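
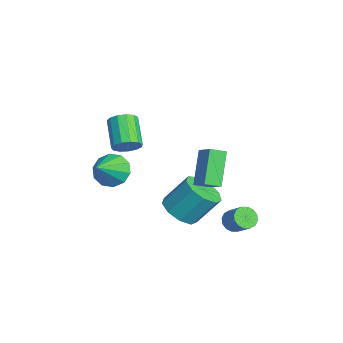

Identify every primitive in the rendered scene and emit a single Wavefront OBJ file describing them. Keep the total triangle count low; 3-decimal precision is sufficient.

v 2.087 -0.135 -2.913
v 2.747 -0.803 -2.468
v 2.894 0.307 -1.021
v 2.233 0.975 -1.467
v 3.106 -0.334 -2.864
v 3.253 0.776 -1.417
v 2.988 0.228 -3.284
v 3.135 1.339 -1.837
v 2.448 0.62 -3.53
v 2.595 1.731 -2.083
v 1.739 0.659 -3.488
v 1.886 1.77 -2.041
v 1.193 0.326 -3.177
v 1.339 1.437 -1.73
v 1.064 -0.223 -2.743
v 1.211 0.888 -1.296
v 1.415 -0.731 -2.388
v 1.561 0.38 -0.941
v 2.079 -0.96 -2.28
v 2.226 0.151 -0.833
v 2.119 -2.556 1.776
v 2.54 -2.46 2.352
v 1.182 -2.428 3.34
v 0.761 -2.524 2.764
v 2.449 -2.089 2.214
v 1.091 -2.058 3.203
v 2.252 -1.867 1.937
v 0.894 -1.836 2.926
v 2.014 -1.863 1.609
v 0.656 -1.832 2.598
v 1.808 -2.079 1.334
v 0.45 -2.048 2.323
v 1.702 -2.447 1.199
v 0.344 -2.415 2.188
v 1.728 -2.849 1.247
v 0.37 -2.817 2.236
v 1.878 -3.158 1.463
v 0.52 -3.126 2.452
v 2.104 -3.275 1.778
v 0.746 -3.244 2.767
v 2.336 -3.165 2.093
v 0.978 -3.133 3.081
v 2.498 -2.861 2.306
v 1.14 -2.829 3.295
v 3.556 0.213 -0.191
v 2.399 0.697 1.329
v 3.501 0.999 -0.483
v 2.344 1.482 1.036
v 4.516 0.518 0.444
v 3.359 1.001 1.963
v 4.461 1.303 0.151
v 3.304 1.787 1.671
v 2.108 2.429 -3.936
v 2.516 1.979 -4.137
v 3.32 2.381 -3.404
v 2.912 2.831 -3.204
v 2.569 2.237 -4.337
v 3.373 2.64 -3.604
v 2.498 2.547 -4.43
v 3.302 2.95 -3.697
v 2.323 2.826 -4.39
v 3.127 3.228 -3.657
v 2.09 2.998 -4.229
v 2.894 3.4 -3.496
v 1.862 3.017 -3.989
v 2.666 3.42 -3.257
v 1.7 2.879 -3.736
v 2.504 3.281 -3.003
v 1.647 2.62 -3.536
v 2.451 3.023 -2.803
v 1.718 2.31 -3.443
v 2.522 2.713 -2.71
v 1.893 2.032 -3.483
v 2.697 2.434 -2.75
v 2.126 1.86 -3.644
v 2.93 2.262 -2.911
v 2.354 1.84 -3.883
v 3.158 2.243 -3.151
v -1.609 -2.718 -2.175
v -1.041 -1.898 -2.107
v -0.431 -3.622 -1.105
v -1.451 -1.885 -1.644
v -1.921 -2.19 -1.385
v -2.272 -2.697 -1.427
v -2.37 -3.212 -1.754
v -2.177 -3.538 -2.243
v -1.767 -3.551 -2.705
v -1.297 -3.245 -2.965
v -0.946 -2.738 -2.923
v -0.848 -2.224 -2.595
f 2 1 5
f 2 5 3
f 3 5 6
f 3 6 4
f 5 1 7
f 5 7 6
f 6 7 8
f 6 8 4
f 7 1 9
f 7 9 8
f 8 9 10
f 8 10 4
f 9 1 11
f 9 11 10
f 10 11 12
f 10 12 4
f 11 1 13
f 11 13 12
f 12 13 14
f 12 14 4
f 13 1 15
f 13 15 14
f 14 15 16
f 14 16 4
f 15 1 17
f 15 17 16
f 16 17 18
f 16 18 4
f 17 1 19
f 17 19 18
f 18 19 20
f 18 20 4
f 19 1 2
f 19 2 20
f 20 2 3
f 20 3 4
f 22 21 25
f 22 25 23
f 23 25 26
f 23 26 24
f 25 21 27
f 25 27 26
f 26 27 28
f 26 28 24
f 27 21 29
f 27 29 28
f 28 29 30
f 28 30 24
f 29 21 31
f 29 31 30
f 30 31 32
f 30 32 24
f 31 21 33
f 31 33 32
f 32 33 34
f 32 34 24
f 33 21 35
f 33 35 34
f 34 35 36
f 34 36 24
f 35 21 37
f 35 37 36
f 36 37 38
f 36 38 24
f 37 21 39
f 37 39 38
f 38 39 40
f 38 40 24
f 39 21 41
f 39 41 40
f 40 41 42
f 40 42 24
f 41 21 43
f 41 43 42
f 42 43 44
f 42 44 24
f 43 21 22
f 43 22 44
f 44 22 23
f 44 23 24
f 46 48 45
f 49 46 45
f 45 48 47
f 47 49 45
f 46 52 48
f 50 46 49
f 50 52 46
f 48 52 47
f 51 49 47
f 47 52 51
f 51 50 49
f 52 50 51
f 54 53 57
f 54 57 55
f 55 57 58
f 55 58 56
f 57 53 59
f 57 59 58
f 58 59 60
f 58 60 56
f 59 53 61
f 59 61 60
f 60 61 62
f 60 62 56
f 61 53 63
f 61 63 62
f 62 63 64
f 62 64 56
f 63 53 65
f 63 65 64
f 64 65 66
f 64 66 56
f 65 53 67
f 65 67 66
f 66 67 68
f 66 68 56
f 67 53 69
f 67 69 68
f 68 69 70
f 68 70 56
f 69 53 71
f 69 71 70
f 70 71 72
f 70 72 56
f 71 53 73
f 71 73 72
f 72 73 74
f 72 74 56
f 73 53 75
f 73 75 74
f 74 75 76
f 74 76 56
f 75 53 77
f 75 77 76
f 76 77 78
f 76 78 56
f 77 53 54
f 77 54 78
f 78 54 55
f 78 55 56
f 80 79 82
f 80 82 81
f 82 79 83
f 82 83 81
f 83 79 84
f 83 84 81
f 84 79 85
f 84 85 81
f 85 79 86
f 85 86 81
f 86 79 87
f 86 87 81
f 87 79 88
f 87 88 81
f 88 79 89
f 88 89 81
f 89 79 90
f 89 90 81
f 90 79 80
f 90 80 81



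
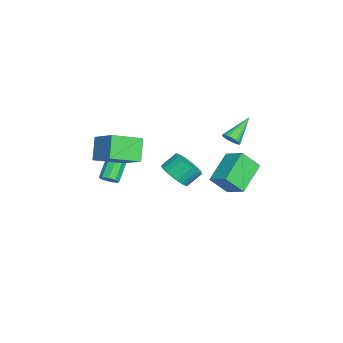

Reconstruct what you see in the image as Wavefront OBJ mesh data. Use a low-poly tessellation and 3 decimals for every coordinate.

v -2.105 -2.655 0.46
v -1.244 -4.367 1.188
v -0.737 -1.54 1.464
v 0.123 -3.252 2.192
v -1.083 -2.708 -0.872
v -0.223 -4.42 -0.144
v 0.284 -1.593 0.132
v 1.145 -3.305 0.86
v -3.243 3.462 0.021
v -3.023 3.141 0.517
v -4.477 4.498 1.239
v -2.868 3.333 0.511
v -2.771 3.543 0.431
v -2.745 3.742 0.288
v -2.795 3.897 0.104
v -2.914 3.987 -0.092
v -3.082 3.996 -0.271
v -3.275 3.925 -0.405
v -3.463 3.782 -0.475
v -3.617 3.591 -0.469
v -3.715 3.38 -0.388
v -3.74 3.182 -0.245
v -3.69 3.026 -0.062
v -3.572 2.937 0.134
v -3.404 2.927 0.313
v -3.211 2.999 0.448
v 3.387 2.418 0.707
v 1.71 3.279 1.801
v 3.173 3.422 -0.413
v 1.496 4.284 0.681
v 4.284 3.336 1.359
v 2.607 4.198 2.453
v 4.07 4.341 0.239
v 2.393 5.202 1.333
v -2.083 -3.664 -2.973
v -1.631 -3.638 -2.534
v -2.745 -3.249 -1.409
v -3.197 -3.276 -1.847
v -1.682 -3.251 -2.718
v -2.795 -2.862 -1.593
v -1.92 -3.058 -3.021
v -3.034 -2.669 -1.895
v -2.235 -3.148 -3.301
v -3.348 -2.76 -2.176
v -2.478 -3.48 -3.427
v -3.592 -3.092 -2.302
v -2.537 -3.898 -3.341
v -3.651 -3.51 -2.216
v -2.384 -4.207 -3.082
v -3.497 -3.818 -1.957
v -2.089 -4.262 -2.772
v -3.203 -3.873 -1.647
v -1.792 -4.037 -2.556
v -2.906 -3.648 -1.431
v -2.238 0.177 -2.577
v -1.21 0.369 -2.353
v -1.553 1.214 -1.499
v -2.582 1.023 -1.723
v -1.28 0.647 -2.656
v -1.623 1.492 -1.802
v -1.496 0.853 -2.948
v -1.84 1.699 -2.094
v -1.825 0.957 -3.183
v -2.169 1.802 -2.329
v -2.218 0.942 -3.325
v -2.561 1.787 -2.471
v -2.613 0.81 -3.354
v -2.956 1.656 -2.5
v -2.951 0.582 -3.265
v -3.294 1.428 -2.411
v -3.181 0.293 -3.071
v -3.524 1.138 -2.216
v -3.267 -0.014 -2.801
v -3.61 0.831 -1.947
v -3.197 -0.292 -2.498
v -3.54 0.553 -1.644
v -2.98 -0.499 -2.206
v -3.324 0.347 -1.352
v -2.651 -0.602 -1.971
v -2.995 0.243 -1.117
v -2.259 -0.587 -1.829
v -2.602 0.258 -0.975
v -1.864 -0.456 -1.8
v -2.207 0.39 -0.946
v -1.526 -0.228 -1.889
v -1.869 0.618 -1.035
v -1.296 0.062 -2.084
v -1.639 0.907 -1.229
f 2 4 1
f 5 2 1
f 1 4 3
f 3 5 1
f 2 8 4
f 6 2 5
f 6 8 2
f 4 8 3
f 7 5 3
f 3 8 7
f 7 6 5
f 8 6 7
f 10 9 12
f 10 12 11
f 12 9 13
f 12 13 11
f 13 9 14
f 13 14 11
f 14 9 15
f 14 15 11
f 15 9 16
f 15 16 11
f 16 9 17
f 16 17 11
f 17 9 18
f 17 18 11
f 18 9 19
f 18 19 11
f 19 9 20
f 19 20 11
f 20 9 21
f 20 21 11
f 21 9 22
f 21 22 11
f 22 9 23
f 22 23 11
f 23 9 24
f 23 24 11
f 24 9 25
f 24 25 11
f 25 9 26
f 25 26 11
f 26 9 10
f 26 10 11
f 28 30 27
f 31 28 27
f 27 30 29
f 29 31 27
f 28 34 30
f 32 28 31
f 32 34 28
f 30 34 29
f 33 31 29
f 29 34 33
f 33 32 31
f 34 32 33
f 36 35 39
f 36 39 37
f 37 39 40
f 37 40 38
f 39 35 41
f 39 41 40
f 40 41 42
f 40 42 38
f 41 35 43
f 41 43 42
f 42 43 44
f 42 44 38
f 43 35 45
f 43 45 44
f 44 45 46
f 44 46 38
f 45 35 47
f 45 47 46
f 46 47 48
f 46 48 38
f 47 35 49
f 47 49 48
f 48 49 50
f 48 50 38
f 49 35 51
f 49 51 50
f 50 51 52
f 50 52 38
f 51 35 53
f 51 53 52
f 52 53 54
f 52 54 38
f 53 35 36
f 53 36 54
f 54 36 37
f 54 37 38
f 56 55 59
f 56 59 57
f 57 59 60
f 57 60 58
f 59 55 61
f 59 61 60
f 60 61 62
f 60 62 58
f 61 55 63
f 61 63 62
f 62 63 64
f 62 64 58
f 63 55 65
f 63 65 64
f 64 65 66
f 64 66 58
f 65 55 67
f 65 67 66
f 66 67 68
f 66 68 58
f 67 55 69
f 67 69 68
f 68 69 70
f 68 70 58
f 69 55 71
f 69 71 70
f 70 71 72
f 70 72 58
f 71 55 73
f 71 73 72
f 72 73 74
f 72 74 58
f 73 55 75
f 73 75 74
f 74 75 76
f 74 76 58
f 75 55 77
f 75 77 76
f 76 77 78
f 76 78 58
f 77 55 79
f 77 79 78
f 78 79 80
f 78 80 58
f 79 55 81
f 79 81 80
f 80 81 82
f 80 82 58
f 81 55 83
f 81 83 82
f 82 83 84
f 82 84 58
f 83 55 85
f 83 85 84
f 84 85 86
f 84 86 58
f 85 55 87
f 85 87 86
f 86 87 88
f 86 88 58
f 87 55 56
f 87 56 88
f 88 56 57
f 88 57 58



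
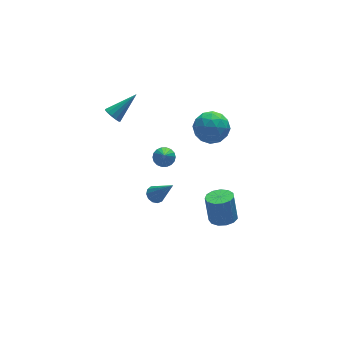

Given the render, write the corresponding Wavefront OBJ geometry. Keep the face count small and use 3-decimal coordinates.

v -3.75 2.94 3.288
v -3.467 2.569 2.979
v -2.27 3.2 4.332
v -3.421 2.851 2.844
v -3.48 3.161 2.85
v -3.624 3.401 2.995
v -3.809 3.494 3.233
v -3.975 3.412 3.489
v -4.069 3.18 3.681
v -4.063 2.872 3.748
v -3.957 2.586 3.669
v -3.785 2.412 3.469
v -3.603 2.405 3.212
v 0.238 -2.629 -2.141
v 0.871 -3.062 -1.995
v 0.834 -2.603 -0.473
v 0.202 -2.171 -0.619
v 1.017 -2.664 -2.112
v 0.98 -2.205 -0.59
v 0.916 -2.255 -2.237
v 0.879 -1.797 -0.715
v 0.6 -1.965 -2.332
v 0.563 -1.506 -0.81
v 0.169 -1.886 -2.367
v 0.132 -1.427 -0.845
v -0.24 -2.043 -2.329
v -0.277 -1.584 -0.808
v -0.497 -2.386 -2.232
v -0.534 -1.927 -0.71
v -0.52 -2.806 -2.106
v -0.557 -2.347 -0.584
v -0.303 -3.17 -1.991
v -0.34 -2.712 -0.469
v 0.086 -3.363 -1.924
v 0.049 -2.904 -0.402
v 0.524 -3.322 -1.925
v 0.487 -2.864 -0.403
v -0.425 3.884 -2.911
v 0.168 3.644 -2.905
v -0.755 3.096 -1.789
v 0.191 3.873 -2.737
v 0.092 4.104 -2.604
v -0.11 4.292 -2.531
v -0.374 4.399 -2.534
v -0.648 4.404 -2.611
v -0.878 4.306 -2.748
v -1.018 4.124 -2.917
v -1.041 3.895 -3.084
v -0.942 3.664 -3.218
v -0.74 3.476 -3.29
v -0.476 3.369 -3.288
v -0.202 3.364 -3.21
v 0.028 3.462 -3.074
v -3.977 -3.533 2.923
v -3.563 -3.707 2.661
v -3.403 -4.447 4.437
v -3.482 -3.453 2.783
v -3.559 -3.225 2.95
v -3.768 -3.094 3.108
v -4.044 -3.103 3.207
v -4.298 -3.248 3.216
v -4.451 -3.484 3.132
v -4.453 -3.735 2.981
v -4.304 -3.922 2.812
v -4.051 -3.985 2.678
v -3.775 -3.905 2.621
v 1.106 0.847 3.704
v 1.603 0.652 2.798
v -0.103 -0.272 3.282
v 0.394 -0.467 2.376
v 0.819 -0.777 3.286
v 1.567 -0.085 3.547
v -0.067 0.465 2.533
v 0.681 1.157 2.794
v 0.878 0.416 2.074
v 1.426 -0.352 2.54
v 0.074 0.732 3.54
v 0.622 -0.036 4.006
v 1.461 0.848 3.288
v 0.039 -0.468 2.792
v 0.289 -0.65 3.327
v 0.581 -0.765 2.794
v 1.439 0.415 3.729
v 1.732 0.3 3.196
v 1.271 -0.54 3.483
v -0.232 0.08 2.884
v 0.061 -0.035 2.351
v 0.919 1.145 3.286
v 1.211 1.03 2.753
v 0.229 0.92 2.597
v 1.327 0.594 2.33
v 0.616 -0.064 2.082
v 0.345 0.484 2.174
v 0.785 0.891 2.328
v 1.649 0.143 2.604
v 0.938 -0.515 2.356
v 1.188 -0.697 2.891
v 1.627 -0.29 3.045
v 1.223 0.004 2.179
v 0.562 0.895 3.724
v -0.149 0.237 3.476
v -0.127 0.67 3.035
v 0.312 1.077 3.189
v 0.884 0.444 3.998
v 0.173 -0.214 3.75
v 0.715 -0.511 3.752
v 1.155 -0.104 3.906
v 0.277 0.376 3.901
f 2 1 4
f 2 4 3
f 4 1 5
f 4 5 3
f 5 1 6
f 5 6 3
f 6 1 7
f 6 7 3
f 7 1 8
f 7 8 3
f 8 1 9
f 8 9 3
f 9 1 10
f 9 10 3
f 10 1 11
f 10 11 3
f 11 1 12
f 11 12 3
f 12 1 13
f 12 13 3
f 13 1 2
f 13 2 3
f 15 14 18
f 15 18 16
f 16 18 19
f 16 19 17
f 18 14 20
f 18 20 19
f 19 20 21
f 19 21 17
f 20 14 22
f 20 22 21
f 21 22 23
f 21 23 17
f 22 14 24
f 22 24 23
f 23 24 25
f 23 25 17
f 24 14 26
f 24 26 25
f 25 26 27
f 25 27 17
f 26 14 28
f 26 28 27
f 27 28 29
f 27 29 17
f 28 14 30
f 28 30 29
f 29 30 31
f 29 31 17
f 30 14 32
f 30 32 31
f 31 32 33
f 31 33 17
f 32 14 34
f 32 34 33
f 33 34 35
f 33 35 17
f 34 14 36
f 34 36 35
f 35 36 37
f 35 37 17
f 36 14 15
f 36 15 37
f 37 15 16
f 37 16 17
f 39 38 41
f 39 41 40
f 41 38 42
f 41 42 40
f 42 38 43
f 42 43 40
f 43 38 44
f 43 44 40
f 44 38 45
f 44 45 40
f 45 38 46
f 45 46 40
f 46 38 47
f 46 47 40
f 47 38 48
f 47 48 40
f 48 38 49
f 48 49 40
f 49 38 50
f 49 50 40
f 50 38 51
f 50 51 40
f 51 38 52
f 51 52 40
f 52 38 53
f 52 53 40
f 53 38 39
f 53 39 40
f 55 54 57
f 55 57 56
f 57 54 58
f 57 58 56
f 58 54 59
f 58 59 56
f 59 54 60
f 59 60 56
f 60 54 61
f 60 61 56
f 61 54 62
f 61 62 56
f 62 54 63
f 62 63 56
f 63 54 64
f 63 64 56
f 64 54 65
f 64 65 56
f 65 54 66
f 65 66 56
f 66 54 55
f 66 55 56
f 67 104 83
f 104 78 107
f 83 107 72
f 104 107 83
f 67 83 79
f 83 72 84
f 79 84 68
f 83 84 79
f 67 79 88
f 79 68 89
f 88 89 74
f 79 89 88
f 67 88 100
f 88 74 103
f 100 103 77
f 88 103 100
f 67 100 104
f 100 77 108
f 104 108 78
f 100 108 104
f 68 84 95
f 84 72 98
f 95 98 76
f 84 98 95
f 72 107 85
f 107 78 106
f 85 106 71
f 107 106 85
f 78 108 105
f 108 77 101
f 105 101 69
f 108 101 105
f 77 103 102
f 103 74 90
f 102 90 73
f 103 90 102
f 74 89 94
f 89 68 91
f 94 91 75
f 89 91 94
f 70 96 82
f 96 76 97
f 82 97 71
f 96 97 82
f 70 82 80
f 82 71 81
f 80 81 69
f 82 81 80
f 70 80 87
f 80 69 86
f 87 86 73
f 80 86 87
f 70 87 92
f 87 73 93
f 92 93 75
f 87 93 92
f 70 92 96
f 92 75 99
f 96 99 76
f 92 99 96
f 71 97 85
f 97 76 98
f 85 98 72
f 97 98 85
f 69 81 105
f 81 71 106
f 105 106 78
f 81 106 105
f 73 86 102
f 86 69 101
f 102 101 77
f 86 101 102
f 75 93 94
f 93 73 90
f 94 90 74
f 93 90 94
f 76 99 95
f 99 75 91
f 95 91 68
f 99 91 95



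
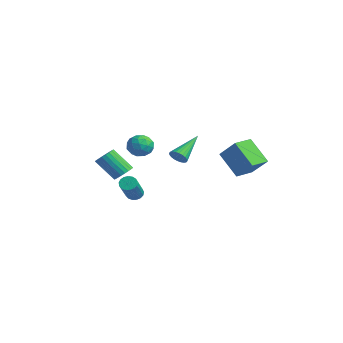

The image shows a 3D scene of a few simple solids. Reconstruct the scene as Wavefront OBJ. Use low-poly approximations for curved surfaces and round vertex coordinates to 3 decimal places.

v 2.139 -1.97 1.481
v 2.329 -2.238 1.971
v 1.441 -0.35 2.639
v 2.515 -2.116 1.912
v 2.644 -1.971 1.788
v 2.696 -1.826 1.616
v 2.663 -1.703 1.425
v 2.551 -1.621 1.241
v 2.376 -1.592 1.095
v 2.165 -1.62 1.007
v 1.95 -1.701 0.991
v 1.764 -1.824 1.05
v 1.635 -1.968 1.175
v 1.583 -2.113 1.346
v 1.616 -2.236 1.538
v 1.728 -2.319 1.721
v 1.903 -2.348 1.868
v 2.114 -2.32 1.955
v -3.865 -1.057 1.244
v -3.056 -0.964 0.93
v -4.204 -1.856 0.13
v -3.395 -1.763 -0.184
v -3.533 -2.234 0.538
v -3.323 -1.741 1.226
v -3.937 -1.079 -0.166
v -3.727 -0.586 0.522
v -3.1 -0.978 0.059
v -2.85 -1.692 0.494
v -4.41 -1.128 0.566
v -4.16 -1.842 1.001
v -3.43 -0.941 1.185
v -3.83 -1.879 -0.125
v -3.91 -2.156 0.299
v -3.435 -2.102 0.115
v -3.587 -1.397 1.359
v -3.112 -1.343 1.175
v -3.392 -2.089 0.944
v -4.148 -1.477 -0.115
v -3.673 -1.423 -0.299
v -3.825 -0.718 0.945
v -3.35 -0.664 0.761
v -3.868 -0.731 0.116
v -2.981 -0.894 0.489
v -3.181 -1.364 -0.166
v -3.499 -0.962 -0.156
v -3.376 -0.672 0.248
v -2.834 -1.314 0.744
v -3.034 -1.783 0.09
v -3.114 -2.06 0.514
v -2.991 -1.77 0.918
v -2.86 -1.322 0.232
v -4.226 -1.037 0.97
v -4.426 -1.506 0.316
v -4.269 -1.05 0.142
v -4.146 -0.76 0.546
v -4.079 -1.456 1.226
v -4.279 -1.926 0.571
v -3.884 -2.148 0.812
v -3.761 -1.858 1.216
v -4.4 -1.498 0.828
v -1.135 -3.044 -2.187
v -0.701 -2.881 -2.464
v 0.588 -3.932 -1.071
v 0.155 -4.096 -0.793
v -0.737 -2.694 -2.29
v 0.552 -3.745 -0.897
v -0.864 -2.587 -2.092
v 0.425 -3.638 -0.698
v -1.053 -2.585 -1.915
v 0.236 -3.636 -0.522
v -1.261 -2.688 -1.801
v 0.029 -3.739 -0.408
v -1.44 -2.873 -1.775
v -0.15 -3.924 -0.382
v -1.548 -3.097 -1.843
v -0.259 -4.148 -0.45
v -1.563 -3.309 -1.991
v -0.273 -4.361 -0.597
v -1.479 -3.461 -2.182
v -0.189 -4.512 -0.789
v -1.316 -3.517 -2.375
v -0.026 -4.568 -0.982
v -1.112 -3.465 -2.525
v 0.178 -4.516 -1.132
v -0.913 -3.316 -2.597
v 0.377 -4.367 -1.204
v -0.765 -3.105 -2.575
v 0.525 -4.157 -1.182
v -2.954 -2.834 -1.262
v -2.682 -2.382 -0.802
v -3.533 -3.214 0.521
v -3.806 -3.666 0.062
v -2.913 -2.255 -0.871
v -3.764 -3.086 0.452
v -3.151 -2.216 -1
v -4.002 -3.047 0.324
v -3.359 -2.271 -1.168
v -4.21 -3.102 0.156
v -3.505 -2.412 -1.351
v -4.357 -3.243 -0.027
v -3.568 -2.617 -1.52
v -4.419 -3.448 -0.196
v -3.537 -2.855 -1.65
v -4.388 -3.687 -0.326
v -3.417 -3.09 -1.72
v -4.268 -3.922 -0.397
v -3.227 -3.286 -1.721
v -4.078 -4.118 -0.398
v -2.996 -3.414 -1.652
v -3.847 -4.245 -0.329
v -2.758 -3.453 -1.524
v -3.609 -4.284 -0.2
v -2.55 -3.398 -1.356
v -3.401 -4.229 -0.032
v -2.403 -3.257 -1.173
v -3.255 -4.088 0.151
v -2.341 -3.052 -1.004
v -3.192 -3.883 0.32
v -2.372 -2.813 -0.874
v -3.223 -3.645 0.45
v -2.492 -2.578 -0.803
v -3.343 -3.41 0.52
v 3.954 0.723 0.125
v 2.702 0.337 1.501
v 3.582 1.938 0.128
v 2.33 1.551 1.504
v 5.09 1.069 1.256
v 3.838 0.682 2.632
v 4.718 2.283 1.259
v 3.466 1.897 2.635
f 2 1 4
f 2 4 3
f 4 1 5
f 4 5 3
f 5 1 6
f 5 6 3
f 6 1 7
f 6 7 3
f 7 1 8
f 7 8 3
f 8 1 9
f 8 9 3
f 9 1 10
f 9 10 3
f 10 1 11
f 10 11 3
f 11 1 12
f 11 12 3
f 12 1 13
f 12 13 3
f 13 1 14
f 13 14 3
f 14 1 15
f 14 15 3
f 15 1 16
f 15 16 3
f 16 1 17
f 16 17 3
f 17 1 18
f 17 18 3
f 18 1 2
f 18 2 3
f 19 56 35
f 56 30 59
f 35 59 24
f 56 59 35
f 19 35 31
f 35 24 36
f 31 36 20
f 35 36 31
f 19 31 40
f 31 20 41
f 40 41 26
f 31 41 40
f 19 40 52
f 40 26 55
f 52 55 29
f 40 55 52
f 19 52 56
f 52 29 60
f 56 60 30
f 52 60 56
f 20 36 47
f 36 24 50
f 47 50 28
f 36 50 47
f 24 59 37
f 59 30 58
f 37 58 23
f 59 58 37
f 30 60 57
f 60 29 53
f 57 53 21
f 60 53 57
f 29 55 54
f 55 26 42
f 54 42 25
f 55 42 54
f 26 41 46
f 41 20 43
f 46 43 27
f 41 43 46
f 22 48 34
f 48 28 49
f 34 49 23
f 48 49 34
f 22 34 32
f 34 23 33
f 32 33 21
f 34 33 32
f 22 32 39
f 32 21 38
f 39 38 25
f 32 38 39
f 22 39 44
f 39 25 45
f 44 45 27
f 39 45 44
f 22 44 48
f 44 27 51
f 48 51 28
f 44 51 48
f 23 49 37
f 49 28 50
f 37 50 24
f 49 50 37
f 21 33 57
f 33 23 58
f 57 58 30
f 33 58 57
f 25 38 54
f 38 21 53
f 54 53 29
f 38 53 54
f 27 45 46
f 45 25 42
f 46 42 26
f 45 42 46
f 28 51 47
f 51 27 43
f 47 43 20
f 51 43 47
f 62 61 65
f 62 65 63
f 63 65 66
f 63 66 64
f 65 61 67
f 65 67 66
f 66 67 68
f 66 68 64
f 67 61 69
f 67 69 68
f 68 69 70
f 68 70 64
f 69 61 71
f 69 71 70
f 70 71 72
f 70 72 64
f 71 61 73
f 71 73 72
f 72 73 74
f 72 74 64
f 73 61 75
f 73 75 74
f 74 75 76
f 74 76 64
f 75 61 77
f 75 77 76
f 76 77 78
f 76 78 64
f 77 61 79
f 77 79 78
f 78 79 80
f 78 80 64
f 79 61 81
f 79 81 80
f 80 81 82
f 80 82 64
f 81 61 83
f 81 83 82
f 82 83 84
f 82 84 64
f 83 61 85
f 83 85 84
f 84 85 86
f 84 86 64
f 85 61 87
f 85 87 86
f 86 87 88
f 86 88 64
f 87 61 62
f 87 62 88
f 88 62 63
f 88 63 64
f 90 89 93
f 90 93 91
f 91 93 94
f 91 94 92
f 93 89 95
f 93 95 94
f 94 95 96
f 94 96 92
f 95 89 97
f 95 97 96
f 96 97 98
f 96 98 92
f 97 89 99
f 97 99 98
f 98 99 100
f 98 100 92
f 99 89 101
f 99 101 100
f 100 101 102
f 100 102 92
f 101 89 103
f 101 103 102
f 102 103 104
f 102 104 92
f 103 89 105
f 103 105 104
f 104 105 106
f 104 106 92
f 105 89 107
f 105 107 106
f 106 107 108
f 106 108 92
f 107 89 109
f 107 109 108
f 108 109 110
f 108 110 92
f 109 89 111
f 109 111 110
f 110 111 112
f 110 112 92
f 111 89 113
f 111 113 112
f 112 113 114
f 112 114 92
f 113 89 115
f 113 115 114
f 114 115 116
f 114 116 92
f 115 89 117
f 115 117 116
f 116 117 118
f 116 118 92
f 117 89 119
f 117 119 118
f 118 119 120
f 118 120 92
f 119 89 121
f 119 121 120
f 120 121 122
f 120 122 92
f 121 89 90
f 121 90 122
f 122 90 91
f 122 91 92
f 124 126 123
f 127 124 123
f 123 126 125
f 125 127 123
f 124 130 126
f 128 124 127
f 128 130 124
f 126 130 125
f 129 127 125
f 125 130 129
f 129 128 127
f 130 128 129



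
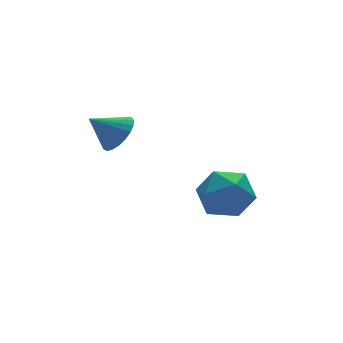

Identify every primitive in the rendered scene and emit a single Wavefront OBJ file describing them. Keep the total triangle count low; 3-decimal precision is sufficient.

v -0.401 -1.715 1.777
v -0.101 -2.208 2.331
v -1.279 -1.365 2.563
v 0.065 -1.927 2.391
v 0.151 -1.609 2.346
v 0.142 -1.309 2.202
v 0.038 -1.079 1.984
v -0.141 -0.96 1.731
v -0.365 -0.971 1.485
v -0.595 -1.11 1.29
v -0.792 -1.355 1.179
v -0.921 -1.661 1.172
v -0.96 -1.977 1.268
v -0.903 -2.247 1.453
v -0.758 -2.426 1.694
v -0.552 -2.481 1.949
v -0.32 -2.404 2.174
v 3.074 -1.98 -0.964
v 3.684 -1.433 -1.735
v 2.936 -3.407 -2.085
v 3.546 -2.86 -2.856
v 4.029 -3.213 -1.904
v 4.114 -2.331 -1.21
v 2.506 -2.509 -2.61
v 2.591 -1.627 -1.916
v 3.333 -1.76 -2.752
v 4.274 -2.195 -2.316
v 2.346 -2.645 -1.504
v 3.287 -3.08 -1.068
f 2 1 4
f 2 4 3
f 4 1 5
f 4 5 3
f 5 1 6
f 5 6 3
f 6 1 7
f 6 7 3
f 7 1 8
f 7 8 3
f 8 1 9
f 8 9 3
f 9 1 10
f 9 10 3
f 10 1 11
f 10 11 3
f 11 1 12
f 11 12 3
f 12 1 13
f 12 13 3
f 13 1 14
f 13 14 3
f 14 1 15
f 14 15 3
f 15 1 16
f 15 16 3
f 16 1 17
f 16 17 3
f 17 1 2
f 17 2 3
f 18 29 23
f 18 23 19
f 18 19 25
f 18 25 28
f 18 28 29
f 19 23 27
f 23 29 22
f 29 28 20
f 28 25 24
f 25 19 26
f 21 27 22
f 21 22 20
f 21 20 24
f 21 24 26
f 21 26 27
f 22 27 23
f 20 22 29
f 24 20 28
f 26 24 25
f 27 26 19



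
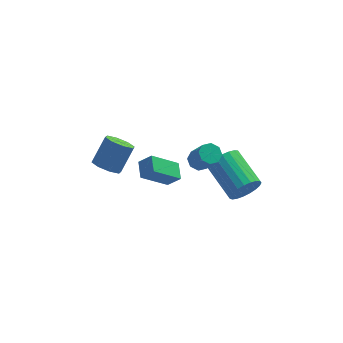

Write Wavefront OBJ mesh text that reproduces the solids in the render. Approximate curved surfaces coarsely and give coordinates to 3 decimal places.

v -2.592 -2.86 0.411
v -1.974 -3.087 1.068
v -2.539 -1.911 0.689
v -1.921 -2.138 1.345
v -1.199 -2.582 -0.805
v -0.581 -2.809 -0.149
v -1.146 -1.633 -0.528
v -0.528 -1.86 0.129
v 0.48 -1.975 0.331
v 0.983 -1.617 0.384
v 1.404 -2.407 1.722
v 0.9 -2.765 1.669
v 0.607 -1.436 0.609
v 1.027 -2.226 1.948
v 0.156 -1.57 0.671
v 0.577 -2.361 2.01
v -0.105 -1.942 0.534
v 0.315 -2.732 1.872
v -0.024 -2.333 0.278
v 0.397 -3.123 1.616
v 0.353 -2.514 0.052
v 0.773 -3.304 1.391
v 0.803 -2.379 -0.01
v 1.224 -3.17 1.329
v 1.065 -2.008 0.128
v 1.485 -2.798 1.466
v 2.605 -3.248 -1.274
v 2.923 -2.859 -2.044
v 2.174 -0.923 -1.377
v 1.855 -1.312 -0.606
v 2.569 -2.961 -2.147
v 1.819 -1.025 -1.48
v 2.221 -3.112 -2.099
v 1.471 -1.177 -1.431
v 1.939 -3.287 -1.908
v 1.19 -1.351 -1.24
v 1.773 -3.455 -1.607
v 1.023 -1.52 -0.94
v 1.75 -3.587 -1.249
v 1.001 -1.652 -0.582
v 1.875 -3.661 -0.895
v 1.126 -1.725 -0.228
v 2.126 -3.663 -0.606
v 1.377 -1.728 0.061
v 2.46 -3.593 -0.433
v 1.711 -1.658 0.234
v 2.819 -3.464 -0.405
v 2.07 -1.528 0.262
v 3.141 -3.297 -0.528
v 2.392 -1.362 0.139
v 3.37 -3.122 -0.779
v 2.621 -1.186 -0.112
v 3.467 -2.968 -1.116
v 2.718 -1.033 -0.449
v 3.415 -2.863 -1.48
v 2.665 -0.928 -0.813
v 3.222 -2.824 -1.808
v 2.473 -0.889 -1.141
v -4.14 -1.911 0.562
v -3.604 -2.519 0.572
v -2.805 -1.797 1.768
v -3.34 -1.189 1.758
v -3.439 -2.063 0.185
v -2.639 -1.341 1.382
v -3.683 -1.518 0.02
v -2.884 -0.796 1.216
v -4.195 -1.204 0.172
v -3.396 -0.481 1.368
v -4.675 -1.303 0.552
v -3.876 -0.581 1.748
v -4.841 -1.759 0.938
v -4.041 -1.037 2.135
v -4.596 -2.304 1.104
v -3.797 -1.582 2.3
v -4.084 -2.619 0.952
v -3.285 -1.896 2.148
f 2 4 1
f 5 2 1
f 1 4 3
f 3 5 1
f 2 8 4
f 6 2 5
f 6 8 2
f 4 8 3
f 7 5 3
f 3 8 7
f 7 6 5
f 8 6 7
f 10 9 13
f 10 13 11
f 11 13 14
f 11 14 12
f 13 9 15
f 13 15 14
f 14 15 16
f 14 16 12
f 15 9 17
f 15 17 16
f 16 17 18
f 16 18 12
f 17 9 19
f 17 19 18
f 18 19 20
f 18 20 12
f 19 9 21
f 19 21 20
f 20 21 22
f 20 22 12
f 21 9 23
f 21 23 22
f 22 23 24
f 22 24 12
f 23 9 25
f 23 25 24
f 24 25 26
f 24 26 12
f 25 9 10
f 25 10 26
f 26 10 11
f 26 11 12
f 28 27 31
f 28 31 29
f 29 31 32
f 29 32 30
f 31 27 33
f 31 33 32
f 32 33 34
f 32 34 30
f 33 27 35
f 33 35 34
f 34 35 36
f 34 36 30
f 35 27 37
f 35 37 36
f 36 37 38
f 36 38 30
f 37 27 39
f 37 39 38
f 38 39 40
f 38 40 30
f 39 27 41
f 39 41 40
f 40 41 42
f 40 42 30
f 41 27 43
f 41 43 42
f 42 43 44
f 42 44 30
f 43 27 45
f 43 45 44
f 44 45 46
f 44 46 30
f 45 27 47
f 45 47 46
f 46 47 48
f 46 48 30
f 47 27 49
f 47 49 48
f 48 49 50
f 48 50 30
f 49 27 51
f 49 51 50
f 50 51 52
f 50 52 30
f 51 27 53
f 51 53 52
f 52 53 54
f 52 54 30
f 53 27 55
f 53 55 54
f 54 55 56
f 54 56 30
f 55 27 57
f 55 57 56
f 56 57 58
f 56 58 30
f 57 27 28
f 57 28 58
f 58 28 29
f 58 29 30
f 60 59 63
f 60 63 61
f 61 63 64
f 61 64 62
f 63 59 65
f 63 65 64
f 64 65 66
f 64 66 62
f 65 59 67
f 65 67 66
f 66 67 68
f 66 68 62
f 67 59 69
f 67 69 68
f 68 69 70
f 68 70 62
f 69 59 71
f 69 71 70
f 70 71 72
f 70 72 62
f 71 59 73
f 71 73 72
f 72 73 74
f 72 74 62
f 73 59 75
f 73 75 74
f 74 75 76
f 74 76 62
f 75 59 60
f 75 60 76
f 76 60 61
f 76 61 62



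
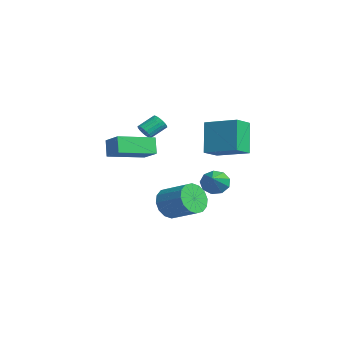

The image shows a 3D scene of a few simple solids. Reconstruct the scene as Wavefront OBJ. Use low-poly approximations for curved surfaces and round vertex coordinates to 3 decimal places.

v -0.113 -1.246 2.442
v 0.366 -1.314 2.66
v 0.231 -0.363 3.255
v -0.247 -0.294 3.038
v 0.413 -1.187 2.467
v 0.279 -0.236 3.062
v 0.357 -1.071 2.27
v 0.222 -0.12 2.865
v 0.207 -0.99 2.106
v 0.073 -0.039 2.701
v -0.005 -0.959 2.009
v -0.14 -0.008 2.605
v -0.24 -0.986 1.998
v -0.374 -0.035 2.593
v -0.449 -1.063 2.075
v -0.583 -0.112 2.67
v -0.591 -1.177 2.225
v -0.726 -0.226 2.82
v -0.639 -1.304 2.418
v -0.773 -0.353 3.013
v -0.582 -1.42 2.615
v -0.717 -0.469 3.21
v -0.433 -1.501 2.779
v -0.567 -0.55 3.374
v -0.22 -1.532 2.875
v -0.355 -0.581 3.471
v 0.014 -1.505 2.887
v -0.12 -0.554 3.482
v 0.223 -1.428 2.81
v 0.089 -0.477 3.405
v 1.323 2.262 2.913
v 1.903 1.283 3.453
v 2.82 3.434 3.431
v 3.4 2.455 3.971
v 2.26 1.845 1.149
v 2.84 0.866 1.689
v 3.757 3.017 1.667
v 4.337 2.038 2.207
v -0.517 0.317 -3.133
v 0.038 0.215 -4.007
v 1.432 1.061 -3.22
v 0.877 1.163 -2.347
v -0.218 0.686 -4.059
v 1.176 1.531 -3.272
v -0.554 1.058 -3.863
v 0.839 1.903 -3.076
v -0.88 1.231 -3.471
v 0.513 2.077 -2.685
v -1.109 1.16 -2.989
v 0.284 2.005 -2.203
v -1.179 0.863 -2.546
v 0.214 1.708 -1.759
v -1.072 0.419 -2.26
v 0.322 1.265 -1.473
v -0.816 -0.051 -2.208
v 0.578 0.794 -1.421
v -0.479 -0.423 -2.404
v 0.914 0.422 -1.617
v -0.153 -0.597 -2.795
v 1.24 0.249 -2.009
v 0.076 -0.525 -3.277
v 1.469 0.32 -2.491
v 0.146 -0.228 -3.721
v 1.539 0.617 -2.934
v 1.571 -3.984 2.778
v 2.76 -3.78 3.427
v 1.433 -1.897 2.373
v 2.622 -1.693 3.022
v 2.098 -4.127 1.858
v 3.287 -3.923 2.507
v 1.96 -2.04 1.453
v 3.149 -1.836 2.102
v -2.654 3.877 -2.887
v -2.126 4.064 -3.526
v -1.186 3.063 -1.913
v -2.137 4.501 -3.143
v -2.391 4.646 -2.64
v -2.767 4.431 -2.253
v -3.091 3.957 -2.162
v -3.209 3.444 -2.411
v -3.068 3.135 -2.882
v -2.733 3.172 -3.356
v -2.361 3.539 -3.61
f 2 1 5
f 2 5 3
f 3 5 6
f 3 6 4
f 5 1 7
f 5 7 6
f 6 7 8
f 6 8 4
f 7 1 9
f 7 9 8
f 8 9 10
f 8 10 4
f 9 1 11
f 9 11 10
f 10 11 12
f 10 12 4
f 11 1 13
f 11 13 12
f 12 13 14
f 12 14 4
f 13 1 15
f 13 15 14
f 14 15 16
f 14 16 4
f 15 1 17
f 15 17 16
f 16 17 18
f 16 18 4
f 17 1 19
f 17 19 18
f 18 19 20
f 18 20 4
f 19 1 21
f 19 21 20
f 20 21 22
f 20 22 4
f 21 1 23
f 21 23 22
f 22 23 24
f 22 24 4
f 23 1 25
f 23 25 24
f 24 25 26
f 24 26 4
f 25 1 27
f 25 27 26
f 26 27 28
f 26 28 4
f 27 1 29
f 27 29 28
f 28 29 30
f 28 30 4
f 29 1 2
f 29 2 30
f 30 2 3
f 30 3 4
f 32 34 31
f 35 32 31
f 31 34 33
f 33 35 31
f 32 38 34
f 36 32 35
f 36 38 32
f 34 38 33
f 37 35 33
f 33 38 37
f 37 36 35
f 38 36 37
f 40 39 43
f 40 43 41
f 41 43 44
f 41 44 42
f 43 39 45
f 43 45 44
f 44 45 46
f 44 46 42
f 45 39 47
f 45 47 46
f 46 47 48
f 46 48 42
f 47 39 49
f 47 49 48
f 48 49 50
f 48 50 42
f 49 39 51
f 49 51 50
f 50 51 52
f 50 52 42
f 51 39 53
f 51 53 52
f 52 53 54
f 52 54 42
f 53 39 55
f 53 55 54
f 54 55 56
f 54 56 42
f 55 39 57
f 55 57 56
f 56 57 58
f 56 58 42
f 57 39 59
f 57 59 58
f 58 59 60
f 58 60 42
f 59 39 61
f 59 61 60
f 60 61 62
f 60 62 42
f 61 39 63
f 61 63 62
f 62 63 64
f 62 64 42
f 63 39 40
f 63 40 64
f 64 40 41
f 64 41 42
f 66 68 65
f 69 66 65
f 65 68 67
f 67 69 65
f 66 72 68
f 70 66 69
f 70 72 66
f 68 72 67
f 71 69 67
f 67 72 71
f 71 70 69
f 72 70 71
f 74 73 76
f 74 76 75
f 76 73 77
f 76 77 75
f 77 73 78
f 77 78 75
f 78 73 79
f 78 79 75
f 79 73 80
f 79 80 75
f 80 73 81
f 80 81 75
f 81 73 82
f 81 82 75
f 82 73 83
f 82 83 75
f 83 73 74
f 83 74 75



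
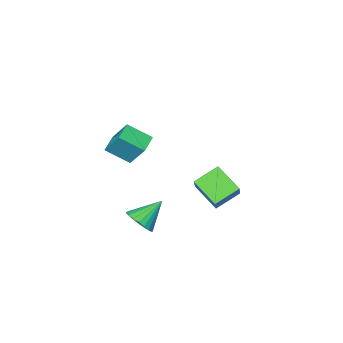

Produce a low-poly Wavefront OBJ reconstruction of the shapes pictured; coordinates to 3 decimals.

v 0.612 3.81 -4.465
v 1.127 4.09 -3.836
v -0.672 3.81 -3.415
v 1.011 4.396 -3.979
v 0.825 4.601 -4.206
v 0.603 4.67 -4.477
v 0.383 4.589 -4.747
v 0.202 4.374 -4.968
v 0.092 4.061 -5.102
v 0.072 3.705 -5.126
v 0.146 3.367 -5.036
v 0.3 3.105 -4.847
v 0.508 2.966 -4.592
v 0.735 2.972 -4.316
v 0.94 3.123 -4.065
v 1.089 3.393 -3.883
v 1.155 3.735 -3.802
v 1.347 2.682 1.331
v 1.117 3.664 2.749
v 0.456 3.518 0.607
v 0.226 4.5 2.025
v 2.114 3.26 1.055
v 1.884 4.242 2.473
v 1.223 4.096 0.331
v 0.993 5.078 1.749
v -3.409 2.398 -4.409
v -4.753 2.478 -3.746
v -3.769 3.787 -5.303
v -5.112 3.866 -4.64
v -2.628 3.534 -2.96
v -3.971 3.613 -2.297
v -2.987 4.922 -3.854
v -4.331 5.002 -3.191
f 2 1 4
f 2 4 3
f 4 1 5
f 4 5 3
f 5 1 6
f 5 6 3
f 6 1 7
f 6 7 3
f 7 1 8
f 7 8 3
f 8 1 9
f 8 9 3
f 9 1 10
f 9 10 3
f 10 1 11
f 10 11 3
f 11 1 12
f 11 12 3
f 12 1 13
f 12 13 3
f 13 1 14
f 13 14 3
f 14 1 15
f 14 15 3
f 15 1 16
f 15 16 3
f 16 1 17
f 16 17 3
f 17 1 2
f 17 2 3
f 19 21 18
f 22 19 18
f 18 21 20
f 20 22 18
f 19 25 21
f 23 19 22
f 23 25 19
f 21 25 20
f 24 22 20
f 20 25 24
f 24 23 22
f 25 23 24
f 27 29 26
f 30 27 26
f 26 29 28
f 28 30 26
f 27 33 29
f 31 27 30
f 31 33 27
f 29 33 28
f 32 30 28
f 28 33 32
f 32 31 30
f 33 31 32



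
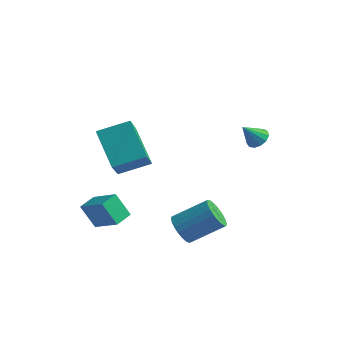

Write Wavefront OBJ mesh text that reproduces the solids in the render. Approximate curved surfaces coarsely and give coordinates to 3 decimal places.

v 0.142 -1.52 -3.239
v 0.548 -2.191 -3.144
v 1.805 -1.29 -2.165
v 1.398 -0.62 -2.261
v 0.672 -2.082 -3.404
v 1.929 -1.181 -2.426
v 0.716 -1.887 -3.639
v 1.973 -0.987 -2.661
v 0.672 -1.637 -3.813
v 1.929 -0.736 -2.835
v 0.547 -1.369 -3.9
v 1.804 -0.468 -2.922
v 0.361 -1.123 -3.886
v 1.618 -0.223 -2.908
v 0.141 -0.939 -3.774
v 1.398 -0.038 -2.795
v -0.079 -0.843 -3.58
v 1.178 0.058 -2.602
v -0.265 -0.85 -3.335
v 0.992 0.051 -2.356
v -0.389 -0.959 -3.074
v 0.868 -0.058 -2.096
v -0.433 -1.153 -2.839
v 0.824 -0.253 -1.861
v -0.389 -1.404 -2.665
v 0.868 -0.503 -1.687
v -0.264 -1.672 -2.578
v 0.993 -0.771 -1.6
v -0.078 -1.917 -2.592
v 1.179 -1.017 -1.614
v 0.142 -2.102 -2.705
v 1.399 -1.201 -1.726
v 0.362 -2.198 -2.898
v 1.619 -1.297 -1.92
v 1.38 3.116 0.37
v 1.771 2.668 0.293
v 0.9 2.544 1.27
v 1.916 2.885 0.509
v 1.89 3.176 0.68
v 1.703 3.447 0.753
v 1.413 3.614 0.704
v 1.112 3.623 0.549
v 0.897 3.471 0.338
v 0.835 3.206 0.136
v 0.946 2.913 0.009
v 1.195 2.685 -0.004
v 1.503 2.594 0.102
v -3.083 -3.326 -3.099
v -3.783 -3.383 -2.005
v -2.964 -2.432 -2.977
v -3.664 -2.489 -1.883
v -1.776 -3.611 -2.277
v -2.476 -3.668 -1.183
v -1.657 -2.717 -2.155
v -2.357 -2.774 -1.061
v -2.589 -2.197 -0.194
v -2.075 -3.48 1.168
v -3.909 -1.326 1.126
v -3.395 -2.609 2.487
v -1.465 -1.231 0.293
v -0.951 -2.514 1.654
v -2.785 -0.36 1.612
v -2.271 -1.643 2.974
f 2 1 5
f 2 5 3
f 3 5 6
f 3 6 4
f 5 1 7
f 5 7 6
f 6 7 8
f 6 8 4
f 7 1 9
f 7 9 8
f 8 9 10
f 8 10 4
f 9 1 11
f 9 11 10
f 10 11 12
f 10 12 4
f 11 1 13
f 11 13 12
f 12 13 14
f 12 14 4
f 13 1 15
f 13 15 14
f 14 15 16
f 14 16 4
f 15 1 17
f 15 17 16
f 16 17 18
f 16 18 4
f 17 1 19
f 17 19 18
f 18 19 20
f 18 20 4
f 19 1 21
f 19 21 20
f 20 21 22
f 20 22 4
f 21 1 23
f 21 23 22
f 22 23 24
f 22 24 4
f 23 1 25
f 23 25 24
f 24 25 26
f 24 26 4
f 25 1 27
f 25 27 26
f 26 27 28
f 26 28 4
f 27 1 29
f 27 29 28
f 28 29 30
f 28 30 4
f 29 1 31
f 29 31 30
f 30 31 32
f 30 32 4
f 31 1 33
f 31 33 32
f 32 33 34
f 32 34 4
f 33 1 2
f 33 2 34
f 34 2 3
f 34 3 4
f 36 35 38
f 36 38 37
f 38 35 39
f 38 39 37
f 39 35 40
f 39 40 37
f 40 35 41
f 40 41 37
f 41 35 42
f 41 42 37
f 42 35 43
f 42 43 37
f 43 35 44
f 43 44 37
f 44 35 45
f 44 45 37
f 45 35 46
f 45 46 37
f 46 35 47
f 46 47 37
f 47 35 36
f 47 36 37
f 49 51 48
f 52 49 48
f 48 51 50
f 50 52 48
f 49 55 51
f 53 49 52
f 53 55 49
f 51 55 50
f 54 52 50
f 50 55 54
f 54 53 52
f 55 53 54
f 57 59 56
f 60 57 56
f 56 59 58
f 58 60 56
f 57 63 59
f 61 57 60
f 61 63 57
f 59 63 58
f 62 60 58
f 58 63 62
f 62 61 60
f 63 61 62



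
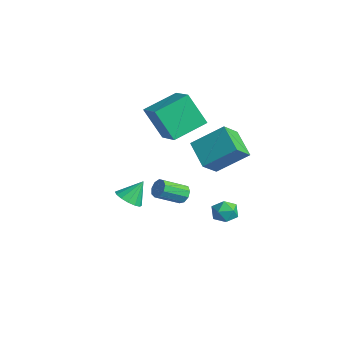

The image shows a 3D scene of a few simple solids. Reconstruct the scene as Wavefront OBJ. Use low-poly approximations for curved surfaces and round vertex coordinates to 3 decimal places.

v 0.322 -1.369 -2.23
v 0.661 -1.195 -1.877
v 0.537 -2.377 -1.176
v 0.198 -2.551 -1.53
v 0.33 -1.104 -1.782
v 0.206 -2.287 -1.082
v -0.005 -1.138 -1.898
v -0.128 -2.32 -1.198
v -0.187 -1.279 -2.169
v -0.31 -2.462 -1.468
v -0.131 -1.462 -2.469
v -0.254 -2.645 -1.768
v 0.137 -1.602 -2.657
v 0.013 -2.785 -1.956
v 0.491 -1.632 -2.645
v 0.368 -2.815 -1.945
v 0.766 -1.539 -2.44
v 0.642 -2.722 -1.739
v 0.833 -1.366 -2.136
v 0.71 -2.549 -1.436
v 1.976 -1.903 2.206
v 2.659 -0.634 3.268
v 1.589 -1.011 1.389
v 2.272 0.258 2.45
v 3.268 -1.998 1.49
v 3.951 -0.729 2.551
v 2.881 -1.106 0.672
v 3.564 0.163 1.734
v 1.805 -0.158 -2.227
v 2.38 0.207 -2.171
v 2.36 -0.947 -2.769
v 2.935 -0.582 -2.713
v 2.653 -0.865 -2.158
v 2.311 -0.377 -1.823
v 2.429 -0.363 -3.117
v 2.087 0.125 -2.782
v 2.766 0.081 -2.721
v 2.904 -0.23 -2.128
v 1.836 -0.51 -2.812
v 1.974 -0.821 -2.219
v 0.85 -4.352 -1.266
v 1.232 -3.896 -1.636
v 0.89 -3.628 -0.334
v 0.887 -3.801 -1.695
v 0.533 -3.853 -1.64
v 0.264 -4.039 -1.484
v 0.152 -4.308 -1.27
v 0.227 -4.59 -1.055
v 0.469 -4.807 -0.896
v 0.813 -4.903 -0.836
v 1.168 -4.851 -0.891
v 1.437 -4.665 -1.047
v 1.549 -4.395 -1.261
v 1.474 -4.114 -1.477
v 0.434 -2.813 3.615
v 0.337 -1.126 4.176
v -0.921 -2.689 3.007
v -1.017 -1.002 3.567
v 1.177 -2.258 2.073
v 1.081 -0.571 2.633
v -0.177 -2.134 1.464
v -0.274 -0.447 2.025
f 2 1 5
f 2 5 3
f 3 5 6
f 3 6 4
f 5 1 7
f 5 7 6
f 6 7 8
f 6 8 4
f 7 1 9
f 7 9 8
f 8 9 10
f 8 10 4
f 9 1 11
f 9 11 10
f 10 11 12
f 10 12 4
f 11 1 13
f 11 13 12
f 12 13 14
f 12 14 4
f 13 1 15
f 13 15 14
f 14 15 16
f 14 16 4
f 15 1 17
f 15 17 16
f 16 17 18
f 16 18 4
f 17 1 19
f 17 19 18
f 18 19 20
f 18 20 4
f 19 1 2
f 19 2 20
f 20 2 3
f 20 3 4
f 22 24 21
f 25 22 21
f 21 24 23
f 23 25 21
f 22 28 24
f 26 22 25
f 26 28 22
f 24 28 23
f 27 25 23
f 23 28 27
f 27 26 25
f 28 26 27
f 29 40 34
f 29 34 30
f 29 30 36
f 29 36 39
f 29 39 40
f 30 34 38
f 34 40 33
f 40 39 31
f 39 36 35
f 36 30 37
f 32 38 33
f 32 33 31
f 32 31 35
f 32 35 37
f 32 37 38
f 33 38 34
f 31 33 40
f 35 31 39
f 37 35 36
f 38 37 30
f 42 41 44
f 42 44 43
f 44 41 45
f 44 45 43
f 45 41 46
f 45 46 43
f 46 41 47
f 46 47 43
f 47 41 48
f 47 48 43
f 48 41 49
f 48 49 43
f 49 41 50
f 49 50 43
f 50 41 51
f 50 51 43
f 51 41 52
f 51 52 43
f 52 41 53
f 52 53 43
f 53 41 54
f 53 54 43
f 54 41 42
f 54 42 43
f 56 58 55
f 59 56 55
f 55 58 57
f 57 59 55
f 56 62 58
f 60 56 59
f 60 62 56
f 58 62 57
f 61 59 57
f 57 62 61
f 61 60 59
f 62 60 61



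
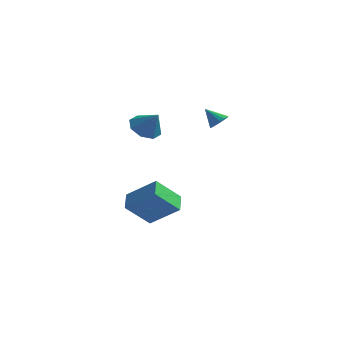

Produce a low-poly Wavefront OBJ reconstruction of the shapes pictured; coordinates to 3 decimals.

v -1.198 -0.33 -5.268
v -2.062 -1.436 -3.929
v -1.674 0.668 -4.752
v -2.538 -0.438 -3.412
v 0.478 -0.162 -4.048
v -0.386 -1.268 -2.708
v 0.002 0.836 -3.531
v -0.862 -0.27 -2.192
v 2.749 -0.255 2.5
v 3.13 -0.536 2.869
v 1.951 -0.285 3.3
v 3.174 -0.278 2.923
v 3.134 -0.015 2.892
v 3.018 0.199 2.784
v 2.848 0.324 2.62
v 2.659 0.334 2.432
v 2.487 0.227 2.257
v 2.368 0.025 2.131
v 2.323 -0.233 2.077
v 2.363 -0.495 2.107
v 2.48 -0.71 2.215
v 2.649 -0.835 2.38
v 2.838 -0.845 2.568
v 3.01 -0.738 2.743
v -1.609 -0.048 1.434
v -0.957 -0.381 0.812
v -0.711 -0.292 2.506
v -0.895 0.342 0.925
v -1.25 0.837 1.335
v -1.816 0.814 1.803
v -2.26 0.286 2.055
v -2.323 -0.438 1.943
v -1.968 -0.933 1.532
v -1.402 -0.909 1.064
f 2 4 1
f 5 2 1
f 1 4 3
f 3 5 1
f 2 8 4
f 6 2 5
f 6 8 2
f 4 8 3
f 7 5 3
f 3 8 7
f 7 6 5
f 8 6 7
f 10 9 12
f 10 12 11
f 12 9 13
f 12 13 11
f 13 9 14
f 13 14 11
f 14 9 15
f 14 15 11
f 15 9 16
f 15 16 11
f 16 9 17
f 16 17 11
f 17 9 18
f 17 18 11
f 18 9 19
f 18 19 11
f 19 9 20
f 19 20 11
f 20 9 21
f 20 21 11
f 21 9 22
f 21 22 11
f 22 9 23
f 22 23 11
f 23 9 24
f 23 24 11
f 24 9 10
f 24 10 11
f 26 25 28
f 26 28 27
f 28 25 29
f 28 29 27
f 29 25 30
f 29 30 27
f 30 25 31
f 30 31 27
f 31 25 32
f 31 32 27
f 32 25 33
f 32 33 27
f 33 25 34
f 33 34 27
f 34 25 26
f 34 26 27



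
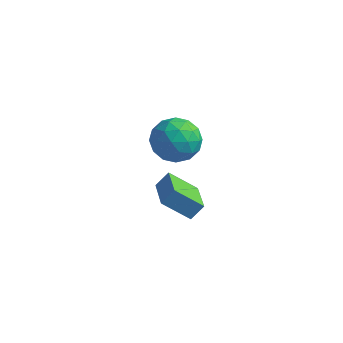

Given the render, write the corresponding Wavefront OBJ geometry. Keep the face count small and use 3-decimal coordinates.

v 0.118 -1.296 -3.79
v -1.015 -1.843 -2.753
v 0.491 -0.814 -3.128
v -0.641 -1.361 -2.091
v 1.181 -2.699 -3.369
v 0.049 -3.246 -2.332
v 1.555 -2.217 -2.707
v 0.422 -2.764 -1.67
v 0.054 -2.268 1.98
v 0.902 -2.558 1.249
v 0.498 -3.722 3.071
v 1.346 -4.012 2.34
v 1.433 -3.049 2.975
v 1.159 -2.15 2.3
v 0.241 -4.13 2.02
v -0.033 -3.231 1.345
v 1.018 -3.708 1.274
v 1.755 -3.04 1.864
v -0.355 -3.24 2.456
v 0.382 -2.572 3.046
v 0.439 -2.286 1.518
v 0.961 -3.994 2.802
v 1.012 -3.428 3.175
v 1.511 -3.599 2.745
v 0.59 -2.046 2.136
v 1.088 -2.216 1.707
v 1.401 -2.504 2.721
v 0.312 -4.064 2.613
v 0.81 -4.234 2.184
v -0.111 -2.681 1.575
v 0.388 -2.852 1.145
v -0.001 -3.776 1.599
v 1.006 -3.132 1.103
v 1.267 -3.987 1.745
v 0.617 -4.056 1.557
v 0.456 -3.528 1.16
v 1.439 -2.739 1.45
v 1.7 -3.594 2.092
v 1.751 -3.028 2.465
v 1.59 -2.499 2.068
v 1.507 -3.415 1.465
v -0.3 -2.686 2.228
v -0.039 -3.541 2.87
v -0.19 -3.781 2.252
v -0.351 -3.252 1.855
v 0.133 -2.293 2.575
v 0.394 -3.148 3.217
v 0.944 -2.752 3.16
v 0.783 -2.224 2.763
v -0.107 -2.865 2.855
f 2 4 1
f 5 2 1
f 1 4 3
f 3 5 1
f 2 8 4
f 6 2 5
f 6 8 2
f 4 8 3
f 7 5 3
f 3 8 7
f 7 6 5
f 8 6 7
f 9 46 25
f 46 20 49
f 25 49 14
f 46 49 25
f 9 25 21
f 25 14 26
f 21 26 10
f 25 26 21
f 9 21 30
f 21 10 31
f 30 31 16
f 21 31 30
f 9 30 42
f 30 16 45
f 42 45 19
f 30 45 42
f 9 42 46
f 42 19 50
f 46 50 20
f 42 50 46
f 10 26 37
f 26 14 40
f 37 40 18
f 26 40 37
f 14 49 27
f 49 20 48
f 27 48 13
f 49 48 27
f 20 50 47
f 50 19 43
f 47 43 11
f 50 43 47
f 19 45 44
f 45 16 32
f 44 32 15
f 45 32 44
f 16 31 36
f 31 10 33
f 36 33 17
f 31 33 36
f 12 38 24
f 38 18 39
f 24 39 13
f 38 39 24
f 12 24 22
f 24 13 23
f 22 23 11
f 24 23 22
f 12 22 29
f 22 11 28
f 29 28 15
f 22 28 29
f 12 29 34
f 29 15 35
f 34 35 17
f 29 35 34
f 12 34 38
f 34 17 41
f 38 41 18
f 34 41 38
f 13 39 27
f 39 18 40
f 27 40 14
f 39 40 27
f 11 23 47
f 23 13 48
f 47 48 20
f 23 48 47
f 15 28 44
f 28 11 43
f 44 43 19
f 28 43 44
f 17 35 36
f 35 15 32
f 36 32 16
f 35 32 36
f 18 41 37
f 41 17 33
f 37 33 10
f 41 33 37



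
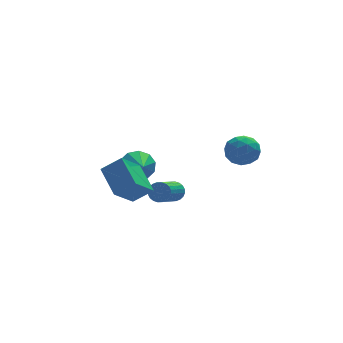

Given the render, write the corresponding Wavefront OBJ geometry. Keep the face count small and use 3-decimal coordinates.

v -4.265 -3.676 -1.693
v -4.451 -2.144 -0.868
v -3.169 -2.94 -2.812
v -3.355 -1.408 -1.987
v -3.345 -3.952 -0.973
v -3.531 -2.42 -0.148
v -2.249 -3.216 -2.092
v -2.435 -1.684 -1.267
v -1.715 1.181 -3.028
v -0.941 0.881 -3.402
v -1.925 -0.481 -2.132
v -0.813 1.128 -2.914
v -1.03 1.396 -2.469
v -1.508 1.581 -2.237
v -2.065 1.614 -2.308
v -2.488 1.481 -2.654
v -2.616 1.234 -3.142
v -2.4 0.966 -3.587
v -1.922 0.781 -3.819
v -1.365 0.749 -3.748
v -0.816 -1.668 -3.322
v -0.502 -1.608 -2.838
v -1.55 -2.772 -2.014
v -1.864 -2.832 -2.498
v -0.658 -1.447 -2.809
v -1.706 -2.611 -1.985
v -0.839 -1.32 -2.859
v -1.887 -2.484 -2.035
v -1.015 -1.245 -2.979
v -2.064 -2.409 -2.155
v -1.162 -1.235 -3.151
v -2.21 -2.399 -2.327
v -1.256 -1.291 -3.349
v -2.304 -2.455 -2.525
v -1.283 -1.404 -3.543
v -2.331 -2.568 -2.719
v -1.238 -1.558 -3.704
v -2.287 -2.722 -2.88
v -1.13 -1.728 -3.806
v -2.178 -2.892 -2.982
v -0.974 -1.889 -3.835
v -2.022 -3.053 -3.011
v -0.793 -2.016 -3.785
v -1.841 -3.18 -2.961
v -0.616 -2.091 -3.665
v -1.665 -3.255 -2.841
v -0.47 -2.101 -3.493
v -1.518 -3.265 -2.669
v -0.376 -2.045 -3.295
v -1.424 -3.209 -2.471
v -0.349 -1.932 -3.101
v -1.397 -3.096 -2.277
v -0.393 -1.778 -2.94
v -1.442 -2.942 -2.116
v 1.714 -1.596 -0.913
v 2.392 -1.065 -0.574
v 2.728 -2.435 -1.626
v 3.406 -1.904 -1.287
v 2.925 -2.456 -0.722
v 2.298 -1.938 -0.281
v 2.822 -1.562 -1.919
v 2.195 -1.044 -1.478
v 3.076 -1.044 -1.195
v 3.14 -1.597 -0.456
v 1.98 -1.903 -1.744
v 2.044 -2.456 -1.005
v 1.964 -1.257 -0.68
v 3.156 -2.243 -1.52
v 2.873 -2.568 -1.187
v 3.272 -2.255 -0.988
v 1.909 -1.77 -0.509
v 2.307 -1.458 -0.309
v 2.62 -2.276 -0.397
v 2.813 -2.042 -1.891
v 3.211 -1.73 -1.691
v 1.848 -1.245 -1.212
v 2.247 -0.932 -1.013
v 2.5 -1.224 -1.803
v 2.764 -0.932 -0.847
v 3.361 -1.425 -1.266
v 3.018 -1.224 -1.637
v 2.649 -0.92 -1.378
v 2.802 -1.257 -0.412
v 3.398 -1.75 -0.832
v 3.115 -2.075 -0.5
v 2.747 -1.77 -0.24
v 3.204 -1.245 -0.778
v 1.722 -1.75 -1.368
v 2.318 -2.243 -1.788
v 2.373 -1.73 -1.96
v 2.005 -1.425 -1.7
v 1.759 -2.075 -0.934
v 2.356 -2.568 -1.353
v 2.471 -2.58 -0.822
v 2.102 -2.276 -0.563
v 1.916 -2.255 -1.422
f 2 4 1
f 5 2 1
f 1 4 3
f 3 5 1
f 2 8 4
f 6 2 5
f 6 8 2
f 4 8 3
f 7 5 3
f 3 8 7
f 7 6 5
f 8 6 7
f 10 9 12
f 10 12 11
f 12 9 13
f 12 13 11
f 13 9 14
f 13 14 11
f 14 9 15
f 14 15 11
f 15 9 16
f 15 16 11
f 16 9 17
f 16 17 11
f 17 9 18
f 17 18 11
f 18 9 19
f 18 19 11
f 19 9 20
f 19 20 11
f 20 9 10
f 20 10 11
f 22 21 25
f 22 25 23
f 23 25 26
f 23 26 24
f 25 21 27
f 25 27 26
f 26 27 28
f 26 28 24
f 27 21 29
f 27 29 28
f 28 29 30
f 28 30 24
f 29 21 31
f 29 31 30
f 30 31 32
f 30 32 24
f 31 21 33
f 31 33 32
f 32 33 34
f 32 34 24
f 33 21 35
f 33 35 34
f 34 35 36
f 34 36 24
f 35 21 37
f 35 37 36
f 36 37 38
f 36 38 24
f 37 21 39
f 37 39 38
f 38 39 40
f 38 40 24
f 39 21 41
f 39 41 40
f 40 41 42
f 40 42 24
f 41 21 43
f 41 43 42
f 42 43 44
f 42 44 24
f 43 21 45
f 43 45 44
f 44 45 46
f 44 46 24
f 45 21 47
f 45 47 46
f 46 47 48
f 46 48 24
f 47 21 49
f 47 49 48
f 48 49 50
f 48 50 24
f 49 21 51
f 49 51 50
f 50 51 52
f 50 52 24
f 51 21 53
f 51 53 52
f 52 53 54
f 52 54 24
f 53 21 22
f 53 22 54
f 54 22 23
f 54 23 24
f 55 92 71
f 92 66 95
f 71 95 60
f 92 95 71
f 55 71 67
f 71 60 72
f 67 72 56
f 71 72 67
f 55 67 76
f 67 56 77
f 76 77 62
f 67 77 76
f 55 76 88
f 76 62 91
f 88 91 65
f 76 91 88
f 55 88 92
f 88 65 96
f 92 96 66
f 88 96 92
f 56 72 83
f 72 60 86
f 83 86 64
f 72 86 83
f 60 95 73
f 95 66 94
f 73 94 59
f 95 94 73
f 66 96 93
f 96 65 89
f 93 89 57
f 96 89 93
f 65 91 90
f 91 62 78
f 90 78 61
f 91 78 90
f 62 77 82
f 77 56 79
f 82 79 63
f 77 79 82
f 58 84 70
f 84 64 85
f 70 85 59
f 84 85 70
f 58 70 68
f 70 59 69
f 68 69 57
f 70 69 68
f 58 68 75
f 68 57 74
f 75 74 61
f 68 74 75
f 58 75 80
f 75 61 81
f 80 81 63
f 75 81 80
f 58 80 84
f 80 63 87
f 84 87 64
f 80 87 84
f 59 85 73
f 85 64 86
f 73 86 60
f 85 86 73
f 57 69 93
f 69 59 94
f 93 94 66
f 69 94 93
f 61 74 90
f 74 57 89
f 90 89 65
f 74 89 90
f 63 81 82
f 81 61 78
f 82 78 62
f 81 78 82
f 64 87 83
f 87 63 79
f 83 79 56
f 87 79 83



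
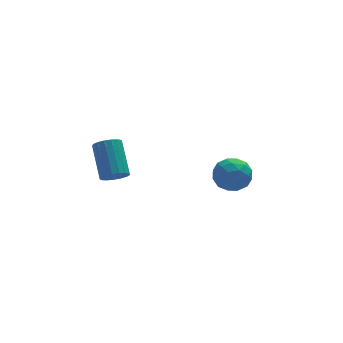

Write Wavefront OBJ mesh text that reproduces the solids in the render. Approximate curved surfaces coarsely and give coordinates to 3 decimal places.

v 2.789 1.869 -1.153
v 3.653 2.15 -1.044
v 3.267 0.49 -1.396
v 4.131 0.771 -1.287
v 3.563 0.751 -0.57
v 3.267 1.603 -0.42
v 3.653 1.037 -2.02
v 3.357 1.889 -1.87
v 4.186 1.635 -1.58
v 4.131 1.459 -0.684
v 2.789 1.181 -1.756
v 2.734 1.005 -0.86
v 3.179 2.131 -1.077
v 3.741 0.509 -1.363
v 3.407 0.497 -0.941
v 3.915 0.662 -0.878
v 2.952 1.809 -0.71
v 3.46 1.974 -0.647
v 3.408 1.152 -0.368
v 3.46 0.666 -1.793
v 3.968 0.831 -1.73
v 3.005 1.978 -1.562
v 3.513 2.143 -1.499
v 3.512 1.488 -2.072
v 4 1.993 -1.328
v 4.282 1.182 -1.471
v 4 1.339 -1.902
v 3.826 1.84 -1.814
v 3.968 1.889 -0.802
v 4.249 1.078 -0.945
v 3.915 1.067 -0.523
v 3.741 1.568 -0.435
v 4.282 1.587 -1.117
v 2.671 1.562 -1.495
v 2.952 0.751 -1.638
v 3.179 1.072 -2.005
v 3.005 1.573 -1.917
v 2.638 1.458 -0.969
v 2.92 0.647 -1.112
v 3.094 0.8 -0.626
v 2.92 1.301 -0.538
v 2.638 1.053 -1.323
v -2.027 -0.12 0.876
v -1.48 0.053 0.64
v -1.426 1.393 1.749
v -1.973 1.22 1.984
v -1.678 0.199 0.474
v -1.624 1.538 1.583
v -1.956 0.271 0.4
v -1.902 1.611 1.509
v -2.25 0.254 0.434
v -2.196 1.594 1.543
v -2.493 0.152 0.57
v -2.44 1.491 1.679
v -2.629 -0.013 0.776
v -2.576 1.327 1.885
v -2.628 -0.203 1.004
v -2.574 1.137 2.113
v -2.488 -0.373 1.203
v -2.435 0.967 2.312
v -2.243 -0.485 1.327
v -2.19 0.855 2.436
v -1.948 -0.514 1.348
v -1.895 0.826 2.457
v -1.672 -0.452 1.26
v -1.618 0.887 2.369
v -1.476 -0.315 1.084
v -1.423 1.025 2.193
v -1.407 -0.132 0.861
v -1.354 1.208 1.97
f 1 38 17
f 38 12 41
f 17 41 6
f 38 41 17
f 1 17 13
f 17 6 18
f 13 18 2
f 17 18 13
f 1 13 22
f 13 2 23
f 22 23 8
f 13 23 22
f 1 22 34
f 22 8 37
f 34 37 11
f 22 37 34
f 1 34 38
f 34 11 42
f 38 42 12
f 34 42 38
f 2 18 29
f 18 6 32
f 29 32 10
f 18 32 29
f 6 41 19
f 41 12 40
f 19 40 5
f 41 40 19
f 12 42 39
f 42 11 35
f 39 35 3
f 42 35 39
f 11 37 36
f 37 8 24
f 36 24 7
f 37 24 36
f 8 23 28
f 23 2 25
f 28 25 9
f 23 25 28
f 4 30 16
f 30 10 31
f 16 31 5
f 30 31 16
f 4 16 14
f 16 5 15
f 14 15 3
f 16 15 14
f 4 14 21
f 14 3 20
f 21 20 7
f 14 20 21
f 4 21 26
f 21 7 27
f 26 27 9
f 21 27 26
f 4 26 30
f 26 9 33
f 30 33 10
f 26 33 30
f 5 31 19
f 31 10 32
f 19 32 6
f 31 32 19
f 3 15 39
f 15 5 40
f 39 40 12
f 15 40 39
f 7 20 36
f 20 3 35
f 36 35 11
f 20 35 36
f 9 27 28
f 27 7 24
f 28 24 8
f 27 24 28
f 10 33 29
f 33 9 25
f 29 25 2
f 33 25 29
f 44 43 47
f 44 47 45
f 45 47 48
f 45 48 46
f 47 43 49
f 47 49 48
f 48 49 50
f 48 50 46
f 49 43 51
f 49 51 50
f 50 51 52
f 50 52 46
f 51 43 53
f 51 53 52
f 52 53 54
f 52 54 46
f 53 43 55
f 53 55 54
f 54 55 56
f 54 56 46
f 55 43 57
f 55 57 56
f 56 57 58
f 56 58 46
f 57 43 59
f 57 59 58
f 58 59 60
f 58 60 46
f 59 43 61
f 59 61 60
f 60 61 62
f 60 62 46
f 61 43 63
f 61 63 62
f 62 63 64
f 62 64 46
f 63 43 65
f 63 65 64
f 64 65 66
f 64 66 46
f 65 43 67
f 65 67 66
f 66 67 68
f 66 68 46
f 67 43 69
f 67 69 68
f 68 69 70
f 68 70 46
f 69 43 44
f 69 44 70
f 70 44 45
f 70 45 46



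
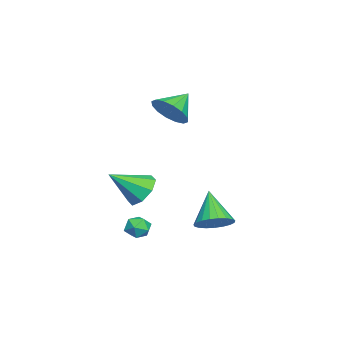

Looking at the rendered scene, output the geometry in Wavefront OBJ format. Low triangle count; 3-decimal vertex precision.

v 1.25 -2.49 -1.952
v 1.895 -2.798 -2.721
v 2.03 -3.91 -0.728
v 2.218 -2.224 -2.26
v 1.974 -1.806 -1.619
v 1.306 -1.788 -1.173
v 0.605 -2.182 -1.182
v 0.282 -2.756 -1.643
v 0.526 -3.174 -2.284
v 1.194 -3.192 -2.731
v -0.74 -1.597 2.609
v -0.102 -1.742 3.482
v -1.82 -0.923 3.511
v 0.042 -1.236 3.278
v -0.022 -0.827 2.895
v -0.279 -0.624 2.435
v -0.659 -0.682 2.022
v -1.061 -0.985 1.767
v -1.377 -1.451 1.737
v -1.521 -1.957 1.941
v -1.457 -2.366 2.324
v -1.2 -2.569 2.784
v -0.82 -2.511 3.197
v -0.418 -2.208 3.452
v 2.665 -2.051 -3.224
v 3.223 -2.366 -3.587
v 1.917 -2.374 -4.093
v 2.475 -2.689 -4.456
v 2.233 -2.983 -3.826
v 2.695 -2.783 -3.289
v 2.445 -1.957 -4.391
v 2.907 -1.757 -3.854
v 3.086 -2.307 -4.308
v 2.956 -2.942 -3.959
v 2.184 -1.798 -3.721
v 2.054 -2.433 -3.372
v 1.283 1.05 -3.782
v 2.086 0.985 -3.189
v 0.057 0.51 -2.178
v 1.975 1.383 -3.141
v 1.744 1.723 -3.203
v 1.434 1.947 -3.365
v 1.097 2.015 -3.599
v 0.793 1.917 -3.865
v 0.573 1.669 -4.117
v 0.476 1.314 -4.31
v 0.519 0.913 -4.412
v 0.694 0.536 -4.405
v 0.971 0.248 -4.291
v 1.302 0.098 -4.088
v 1.63 0.113 -3.832
v 1.897 0.29 -3.568
v 2.059 0.598 -3.341
f 2 1 4
f 2 4 3
f 4 1 5
f 4 5 3
f 5 1 6
f 5 6 3
f 6 1 7
f 6 7 3
f 7 1 8
f 7 8 3
f 8 1 9
f 8 9 3
f 9 1 10
f 9 10 3
f 10 1 2
f 10 2 3
f 12 11 14
f 12 14 13
f 14 11 15
f 14 15 13
f 15 11 16
f 15 16 13
f 16 11 17
f 16 17 13
f 17 11 18
f 17 18 13
f 18 11 19
f 18 19 13
f 19 11 20
f 19 20 13
f 20 11 21
f 20 21 13
f 21 11 22
f 21 22 13
f 22 11 23
f 22 23 13
f 23 11 24
f 23 24 13
f 24 11 12
f 24 12 13
f 25 36 30
f 25 30 26
f 25 26 32
f 25 32 35
f 25 35 36
f 26 30 34
f 30 36 29
f 36 35 27
f 35 32 31
f 32 26 33
f 28 34 29
f 28 29 27
f 28 27 31
f 28 31 33
f 28 33 34
f 29 34 30
f 27 29 36
f 31 27 35
f 33 31 32
f 34 33 26
f 38 37 40
f 38 40 39
f 40 37 41
f 40 41 39
f 41 37 42
f 41 42 39
f 42 37 43
f 42 43 39
f 43 37 44
f 43 44 39
f 44 37 45
f 44 45 39
f 45 37 46
f 45 46 39
f 46 37 47
f 46 47 39
f 47 37 48
f 47 48 39
f 48 37 49
f 48 49 39
f 49 37 50
f 49 50 39
f 50 37 51
f 50 51 39
f 51 37 52
f 51 52 39
f 52 37 53
f 52 53 39
f 53 37 38
f 53 38 39



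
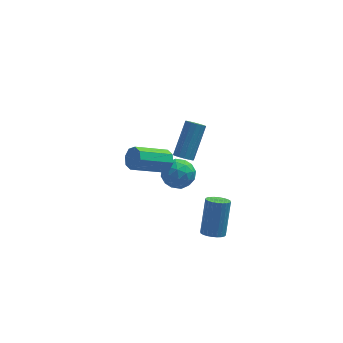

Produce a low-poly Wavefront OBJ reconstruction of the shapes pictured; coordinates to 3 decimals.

v -1.932 -2.473 3.082
v -1.5 -2.382 2.788
v -0.756 -1.137 4.264
v -1.188 -1.227 4.558
v -1.679 -2.188 2.714
v -0.935 -0.942 4.19
v -1.925 -2.069 2.738
v -1.181 -0.824 4.215
v -2.174 -2.059 2.855
v -1.429 -0.814 4.331
v -2.357 -2.16 3.032
v -1.613 -0.914 4.509
v -2.427 -2.345 3.223
v -1.682 -1.099 4.699
v -2.364 -2.563 3.376
v -1.62 -1.318 4.852
v -2.185 -2.758 3.45
v -1.441 -1.512 4.926
v -1.939 -2.876 3.425
v -1.195 -1.631 4.902
v -1.691 -2.886 3.309
v -0.946 -1.641 4.785
v -1.507 -2.786 3.131
v -0.763 -1.54 4.608
v -1.438 -2.601 2.941
v -0.693 -1.355 4.417
v -0.456 -2.849 -3.176
v 0.075 -2.587 -3.444
v 0.447 -1.549 -1.692
v -0.084 -1.811 -1.424
v -0.102 -2.416 -3.507
v 0.271 -1.379 -1.755
v -0.332 -2.312 -3.52
v 0.04 -1.274 -1.768
v -0.582 -2.289 -3.481
v -0.209 -1.251 -1.729
v -0.812 -2.351 -3.395
v -0.44 -1.313 -1.643
v -0.988 -2.489 -3.276
v -0.616 -1.452 -1.524
v -1.084 -2.682 -3.141
v -0.711 -1.644 -1.389
v -1.083 -2.9 -3.012
v -0.711 -1.863 -1.26
v -0.987 -3.111 -2.908
v -0.615 -2.073 -1.156
v -0.811 -3.281 -2.845
v -0.438 -2.244 -1.093
v -0.58 -3.386 -2.832
v -0.208 -2.348 -1.08
v -0.331 -3.409 -2.871
v 0.042 -2.371 -1.119
v -0.1 -3.347 -2.957
v 0.272 -2.309 -1.205
v 0.076 -3.208 -3.076
v 0.448 -2.171 -1.324
v 0.171 -3.016 -3.211
v 0.544 -1.978 -1.459
v 0.171 -2.797 -3.34
v 0.543 -1.76 -1.588
v -2.283 1.536 -1.375
v -1.515 1.174 -0.911
v -2.145 0.426 -2.469
v -1.377 0.064 -2.005
v -2.258 -0.011 -1.613
v -2.343 0.675 -0.937
v -1.317 0.925 -2.443
v -1.402 1.611 -1.767
v -0.918 0.796 -1.571
v -1.5 0.218 -1.058
v -2.16 1.382 -2.322
v -2.742 0.804 -1.809
v -1.911 1.453 -1.047
v -1.749 0.147 -2.333
v -2.267 0.103 -2.103
v -1.815 -0.109 -1.83
v -2.398 1.159 -1.062
v -1.947 0.947 -0.789
v -2.383 0.25 -1.202
v -1.713 0.653 -2.591
v -1.262 0.441 -2.318
v -1.845 1.709 -1.55
v -1.393 1.497 -1.277
v -1.277 1.35 -2.178
v -1.109 1.018 -1.162
v -1.027 0.365 -1.806
v -0.992 0.871 -2.063
v -1.042 1.274 -1.665
v -1.451 0.678 -0.861
v -1.369 0.026 -1.504
v -1.887 -0.018 -1.274
v -1.938 0.385 -0.876
v -1.1 0.456 -1.249
v -2.291 1.574 -1.876
v -2.209 0.922 -2.519
v -1.722 1.215 -2.504
v -1.773 1.618 -2.106
v -2.633 1.235 -1.574
v -2.551 0.582 -2.218
v -2.618 0.326 -1.715
v -2.668 0.729 -1.317
v -2.56 1.144 -2.131
v -2.805 -2.341 2.752
v -2.469 -2.82 3.058
v -4.118 -3.357 4.033
v -4.455 -2.879 3.728
v -2.46 -2.384 3.313
v -4.109 -2.922 4.288
v -2.653 -1.923 3.24
v -4.302 -2.461 4.215
v -2.936 -1.707 2.881
v -4.585 -2.245 3.857
v -3.142 -1.863 2.447
v -4.791 -2.4 3.422
v -3.151 -2.298 2.192
v -4.8 -2.836 3.167
v -2.958 -2.759 2.265
v -4.607 -3.297 3.24
v -2.675 -2.975 2.623
v -4.324 -3.513 3.599
f 2 1 5
f 2 5 3
f 3 5 6
f 3 6 4
f 5 1 7
f 5 7 6
f 6 7 8
f 6 8 4
f 7 1 9
f 7 9 8
f 8 9 10
f 8 10 4
f 9 1 11
f 9 11 10
f 10 11 12
f 10 12 4
f 11 1 13
f 11 13 12
f 12 13 14
f 12 14 4
f 13 1 15
f 13 15 14
f 14 15 16
f 14 16 4
f 15 1 17
f 15 17 16
f 16 17 18
f 16 18 4
f 17 1 19
f 17 19 18
f 18 19 20
f 18 20 4
f 19 1 21
f 19 21 20
f 20 21 22
f 20 22 4
f 21 1 23
f 21 23 22
f 22 23 24
f 22 24 4
f 23 1 25
f 23 25 24
f 24 25 26
f 24 26 4
f 25 1 2
f 25 2 26
f 26 2 3
f 26 3 4
f 28 27 31
f 28 31 29
f 29 31 32
f 29 32 30
f 31 27 33
f 31 33 32
f 32 33 34
f 32 34 30
f 33 27 35
f 33 35 34
f 34 35 36
f 34 36 30
f 35 27 37
f 35 37 36
f 36 37 38
f 36 38 30
f 37 27 39
f 37 39 38
f 38 39 40
f 38 40 30
f 39 27 41
f 39 41 40
f 40 41 42
f 40 42 30
f 41 27 43
f 41 43 42
f 42 43 44
f 42 44 30
f 43 27 45
f 43 45 44
f 44 45 46
f 44 46 30
f 45 27 47
f 45 47 46
f 46 47 48
f 46 48 30
f 47 27 49
f 47 49 48
f 48 49 50
f 48 50 30
f 49 27 51
f 49 51 50
f 50 51 52
f 50 52 30
f 51 27 53
f 51 53 52
f 52 53 54
f 52 54 30
f 53 27 55
f 53 55 54
f 54 55 56
f 54 56 30
f 55 27 57
f 55 57 56
f 56 57 58
f 56 58 30
f 57 27 59
f 57 59 58
f 58 59 60
f 58 60 30
f 59 27 28
f 59 28 60
f 60 28 29
f 60 29 30
f 61 98 77
f 98 72 101
f 77 101 66
f 98 101 77
f 61 77 73
f 77 66 78
f 73 78 62
f 77 78 73
f 61 73 82
f 73 62 83
f 82 83 68
f 73 83 82
f 61 82 94
f 82 68 97
f 94 97 71
f 82 97 94
f 61 94 98
f 94 71 102
f 98 102 72
f 94 102 98
f 62 78 89
f 78 66 92
f 89 92 70
f 78 92 89
f 66 101 79
f 101 72 100
f 79 100 65
f 101 100 79
f 72 102 99
f 102 71 95
f 99 95 63
f 102 95 99
f 71 97 96
f 97 68 84
f 96 84 67
f 97 84 96
f 68 83 88
f 83 62 85
f 88 85 69
f 83 85 88
f 64 90 76
f 90 70 91
f 76 91 65
f 90 91 76
f 64 76 74
f 76 65 75
f 74 75 63
f 76 75 74
f 64 74 81
f 74 63 80
f 81 80 67
f 74 80 81
f 64 81 86
f 81 67 87
f 86 87 69
f 81 87 86
f 64 86 90
f 86 69 93
f 90 93 70
f 86 93 90
f 65 91 79
f 91 70 92
f 79 92 66
f 91 92 79
f 63 75 99
f 75 65 100
f 99 100 72
f 75 100 99
f 67 80 96
f 80 63 95
f 96 95 71
f 80 95 96
f 69 87 88
f 87 67 84
f 88 84 68
f 87 84 88
f 70 93 89
f 93 69 85
f 89 85 62
f 93 85 89
f 104 103 107
f 104 107 105
f 105 107 108
f 105 108 106
f 107 103 109
f 107 109 108
f 108 109 110
f 108 110 106
f 109 103 111
f 109 111 110
f 110 111 112
f 110 112 106
f 111 103 113
f 111 113 112
f 112 113 114
f 112 114 106
f 113 103 115
f 113 115 114
f 114 115 116
f 114 116 106
f 115 103 117
f 115 117 116
f 116 117 118
f 116 118 106
f 117 103 119
f 117 119 118
f 118 119 120
f 118 120 106
f 119 103 104
f 119 104 120
f 120 104 105
f 120 105 106



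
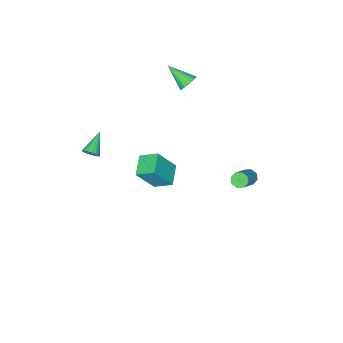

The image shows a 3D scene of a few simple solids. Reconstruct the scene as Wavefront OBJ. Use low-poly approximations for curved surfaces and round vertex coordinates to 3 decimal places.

v -3.666 -1.415 3.495
v -3.073 -1.435 3.283
v -3.394 -2.765 4.385
v -3.048 -1.288 3.498
v -3.131 -1.163 3.714
v -3.305 -1.082 3.891
v -3.542 -1.058 4
v -3.801 -1.095 4.021
v -4.036 -1.188 3.952
v -4.207 -1.32 3.804
v -4.284 -1.468 3.602
v -4.255 -1.607 3.382
v -4.123 -1.713 3.182
v -3.913 -1.767 3.035
v -3.66 -1.76 2.969
v -3.408 -1.693 2.993
v -3.2 -1.579 3.104
v -2.26 -2.497 -4.46
v -1.265 -2.96 -2.848
v -2.764 -1.496 -3.861
v -1.768 -1.959 -2.249
v -1.192 -1.701 -4.891
v -0.196 -2.164 -3.279
v -1.695 -0.7 -4.292
v -0.7 -1.163 -2.68
v 3.147 -2.167 1.427
v 3.476 -2.362 1.794
v 1.973 -2.673 2.213
v 3.429 -2.127 1.875
v 3.316 -1.9 1.853
v 3.165 -1.735 1.733
v 3.01 -1.669 1.544
v 2.886 -1.717 1.328
v 2.822 -1.868 1.135
v 2.832 -2.088 1.008
v 2.915 -2.326 0.978
v 3.05 -2.527 1.051
v 3.208 -2.647 1.21
v 3.352 -2.656 1.419
v 3.448 -2.553 1.63
v -3.255 3.727 -1.223
v -2.907 3.465 -1.508
v -1.618 3.952 -0.382
v -1.965 4.213 -0.097
v -2.947 3.843 -1.626
v -1.658 4.33 -0.5
v -3.167 4.153 -1.508
v -1.878 4.64 -0.381
v -3.439 4.213 -1.223
v -2.149 4.7 -0.097
v -3.602 3.988 -0.938
v -2.313 4.475 0.188
v -3.562 3.61 -0.82
v -2.273 4.097 0.306
v -3.342 3.3 -0.939
v -2.053 3.787 0.188
v -3.071 3.24 -1.223
v -1.781 3.727 -0.097
f 2 1 4
f 2 4 3
f 4 1 5
f 4 5 3
f 5 1 6
f 5 6 3
f 6 1 7
f 6 7 3
f 7 1 8
f 7 8 3
f 8 1 9
f 8 9 3
f 9 1 10
f 9 10 3
f 10 1 11
f 10 11 3
f 11 1 12
f 11 12 3
f 12 1 13
f 12 13 3
f 13 1 14
f 13 14 3
f 14 1 15
f 14 15 3
f 15 1 16
f 15 16 3
f 16 1 17
f 16 17 3
f 17 1 2
f 17 2 3
f 19 21 18
f 22 19 18
f 18 21 20
f 20 22 18
f 19 25 21
f 23 19 22
f 23 25 19
f 21 25 20
f 24 22 20
f 20 25 24
f 24 23 22
f 25 23 24
f 27 26 29
f 27 29 28
f 29 26 30
f 29 30 28
f 30 26 31
f 30 31 28
f 31 26 32
f 31 32 28
f 32 26 33
f 32 33 28
f 33 26 34
f 33 34 28
f 34 26 35
f 34 35 28
f 35 26 36
f 35 36 28
f 36 26 37
f 36 37 28
f 37 26 38
f 37 38 28
f 38 26 39
f 38 39 28
f 39 26 40
f 39 40 28
f 40 26 27
f 40 27 28
f 42 41 45
f 42 45 43
f 43 45 46
f 43 46 44
f 45 41 47
f 45 47 46
f 46 47 48
f 46 48 44
f 47 41 49
f 47 49 48
f 48 49 50
f 48 50 44
f 49 41 51
f 49 51 50
f 50 51 52
f 50 52 44
f 51 41 53
f 51 53 52
f 52 53 54
f 52 54 44
f 53 41 55
f 53 55 54
f 54 55 56
f 54 56 44
f 55 41 57
f 55 57 56
f 56 57 58
f 56 58 44
f 57 41 42
f 57 42 58
f 58 42 43
f 58 43 44

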